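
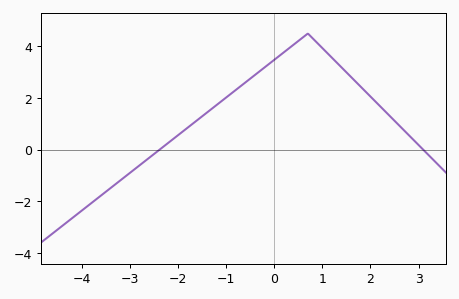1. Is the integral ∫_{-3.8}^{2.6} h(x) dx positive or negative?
positive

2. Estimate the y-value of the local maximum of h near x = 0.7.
4.4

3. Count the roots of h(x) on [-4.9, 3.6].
2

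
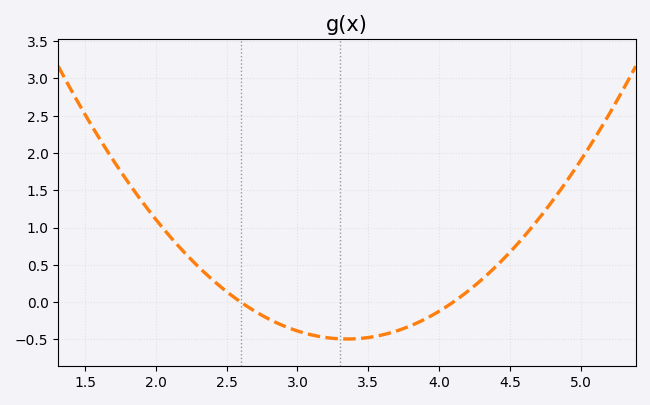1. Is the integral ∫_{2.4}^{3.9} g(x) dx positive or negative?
negative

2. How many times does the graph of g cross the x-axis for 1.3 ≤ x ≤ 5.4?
2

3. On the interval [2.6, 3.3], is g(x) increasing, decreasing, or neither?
decreasing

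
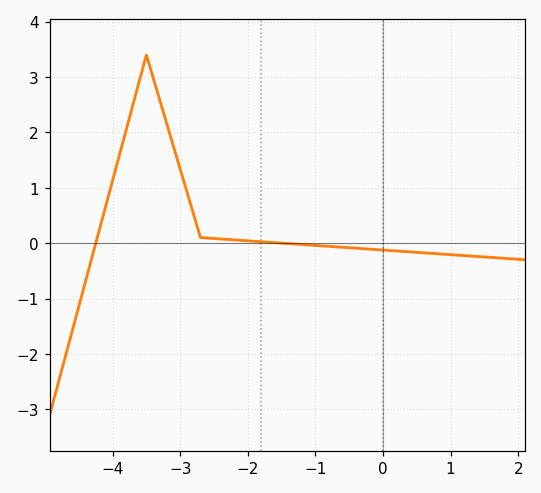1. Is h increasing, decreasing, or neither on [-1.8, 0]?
decreasing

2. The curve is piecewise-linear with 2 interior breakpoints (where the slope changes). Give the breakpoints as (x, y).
(-3.5, 3.4); (-2.7, 0.1)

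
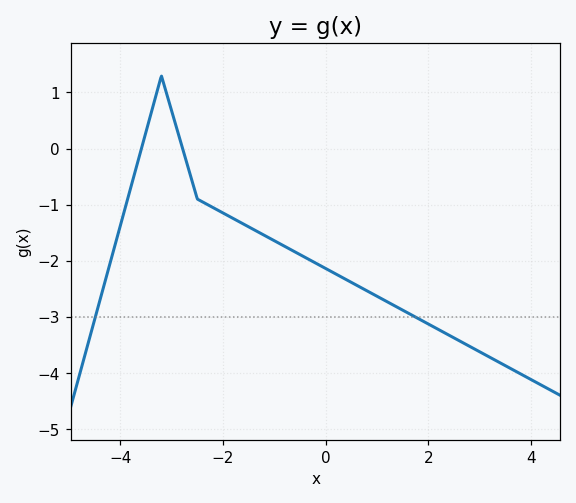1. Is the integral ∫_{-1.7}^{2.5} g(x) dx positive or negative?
negative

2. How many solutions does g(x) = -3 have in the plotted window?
2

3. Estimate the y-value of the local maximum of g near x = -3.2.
1.3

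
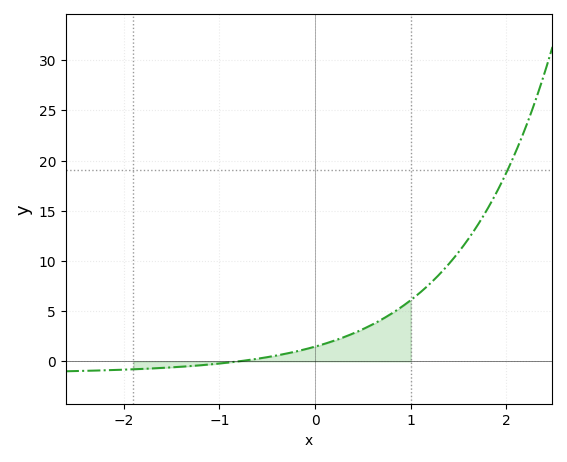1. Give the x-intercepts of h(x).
-0.801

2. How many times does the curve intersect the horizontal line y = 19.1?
1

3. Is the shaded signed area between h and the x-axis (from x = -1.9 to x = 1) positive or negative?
positive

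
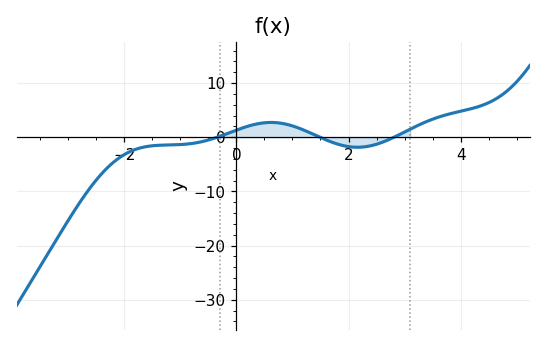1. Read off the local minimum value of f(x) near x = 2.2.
-2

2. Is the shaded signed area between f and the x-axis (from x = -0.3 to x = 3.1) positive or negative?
positive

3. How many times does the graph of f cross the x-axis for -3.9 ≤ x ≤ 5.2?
3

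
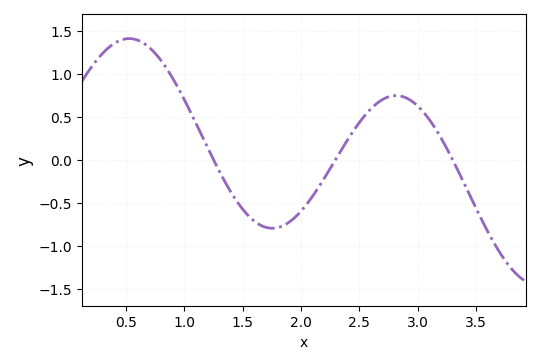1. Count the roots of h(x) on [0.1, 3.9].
3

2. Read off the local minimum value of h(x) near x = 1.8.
-0.795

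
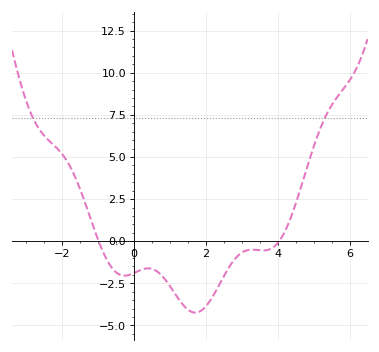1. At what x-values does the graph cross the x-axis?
-0.974, 4.04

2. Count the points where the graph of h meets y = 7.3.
2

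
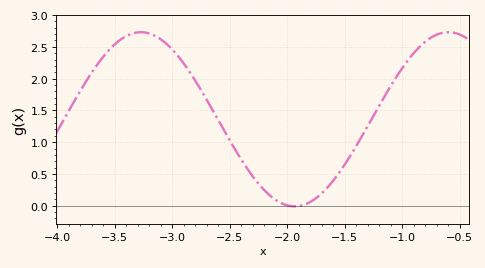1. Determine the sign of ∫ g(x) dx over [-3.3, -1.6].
positive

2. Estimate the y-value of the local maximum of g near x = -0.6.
2.73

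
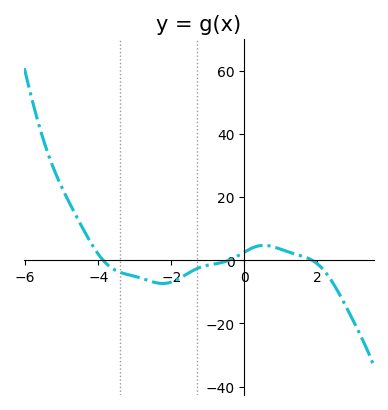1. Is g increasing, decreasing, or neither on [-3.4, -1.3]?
neither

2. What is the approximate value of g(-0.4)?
0.13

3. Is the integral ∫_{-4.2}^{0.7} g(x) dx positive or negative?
negative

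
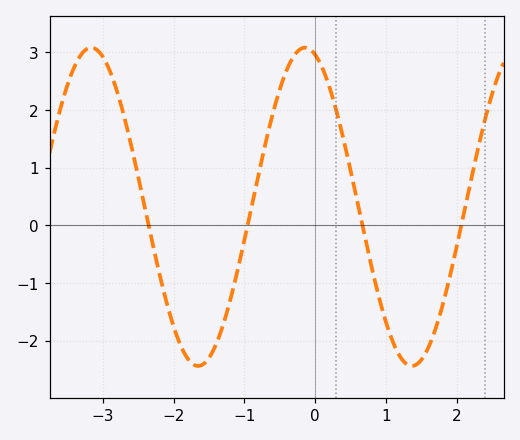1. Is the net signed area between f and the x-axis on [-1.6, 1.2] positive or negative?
positive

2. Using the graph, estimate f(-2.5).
0.833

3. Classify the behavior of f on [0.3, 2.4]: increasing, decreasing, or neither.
neither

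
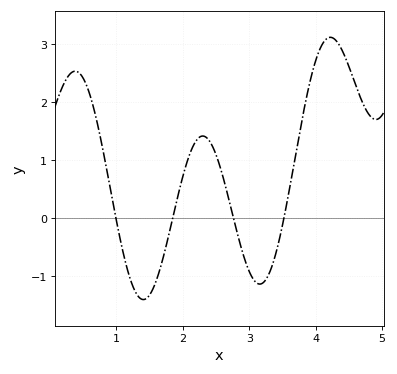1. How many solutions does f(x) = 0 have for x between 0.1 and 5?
4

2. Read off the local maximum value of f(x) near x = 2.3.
1.42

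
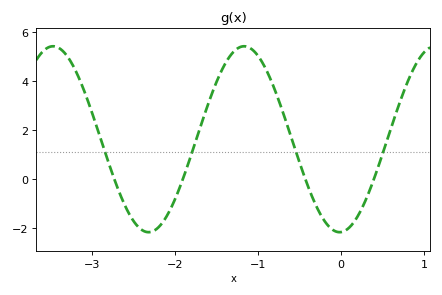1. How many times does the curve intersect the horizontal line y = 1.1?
4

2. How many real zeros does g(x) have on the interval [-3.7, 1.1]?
4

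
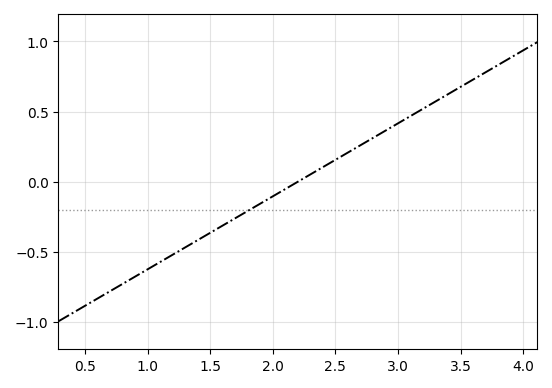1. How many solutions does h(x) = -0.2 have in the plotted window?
1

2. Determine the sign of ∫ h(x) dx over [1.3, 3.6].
positive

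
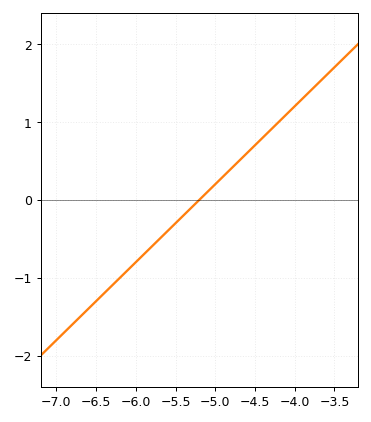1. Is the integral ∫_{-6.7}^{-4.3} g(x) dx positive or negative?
negative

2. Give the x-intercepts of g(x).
-5.2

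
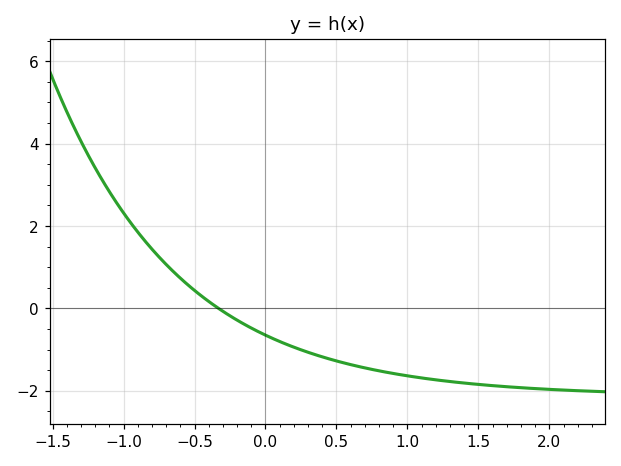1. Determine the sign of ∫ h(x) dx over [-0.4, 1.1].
negative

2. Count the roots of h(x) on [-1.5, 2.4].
1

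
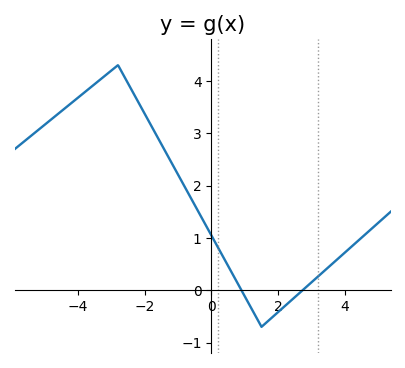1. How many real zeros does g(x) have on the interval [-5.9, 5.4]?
2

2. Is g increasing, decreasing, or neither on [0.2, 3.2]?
neither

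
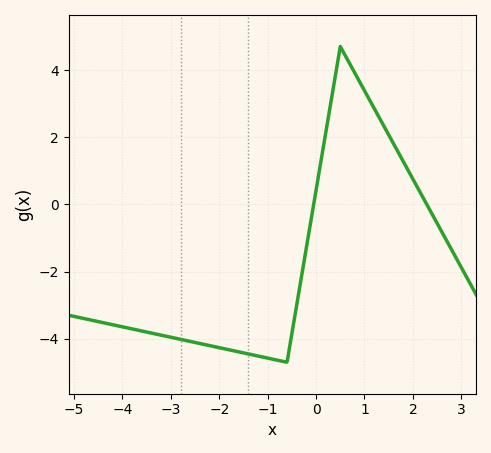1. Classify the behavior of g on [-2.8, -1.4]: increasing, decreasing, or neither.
decreasing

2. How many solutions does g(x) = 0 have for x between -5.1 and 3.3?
2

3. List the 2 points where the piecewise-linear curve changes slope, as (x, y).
(-0.6, -4.7); (0.5, 4.7)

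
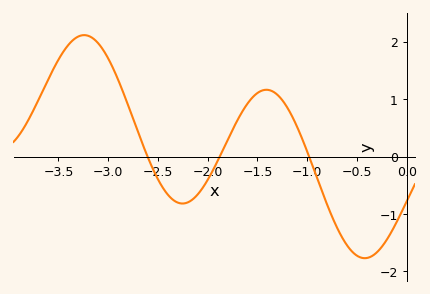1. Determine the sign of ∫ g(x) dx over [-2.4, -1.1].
positive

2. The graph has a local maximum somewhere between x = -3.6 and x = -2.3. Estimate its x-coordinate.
-3.2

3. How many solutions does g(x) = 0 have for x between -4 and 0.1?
3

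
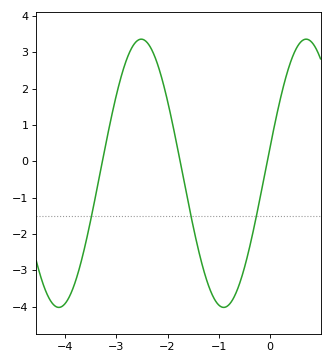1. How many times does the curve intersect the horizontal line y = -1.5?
3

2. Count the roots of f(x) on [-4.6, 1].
3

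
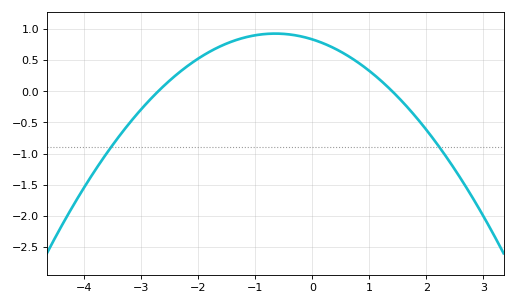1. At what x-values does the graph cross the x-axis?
-2.7, 1.4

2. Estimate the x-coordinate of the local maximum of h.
-0.65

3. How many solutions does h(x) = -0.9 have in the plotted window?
2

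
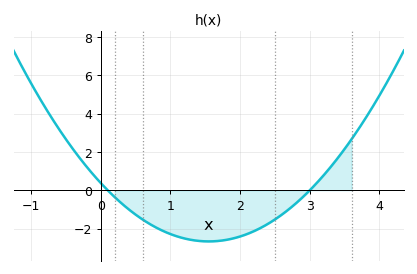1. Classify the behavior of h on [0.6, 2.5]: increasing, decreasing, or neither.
neither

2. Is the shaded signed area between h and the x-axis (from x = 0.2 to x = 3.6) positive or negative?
negative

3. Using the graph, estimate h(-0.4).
2.16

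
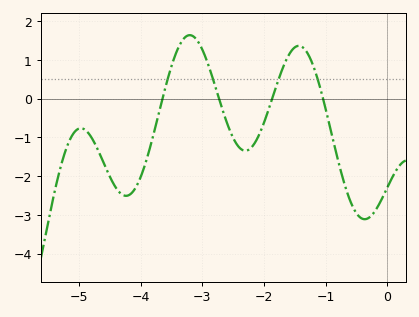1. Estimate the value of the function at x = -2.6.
-0.6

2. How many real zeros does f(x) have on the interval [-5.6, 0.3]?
4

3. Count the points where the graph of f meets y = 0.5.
4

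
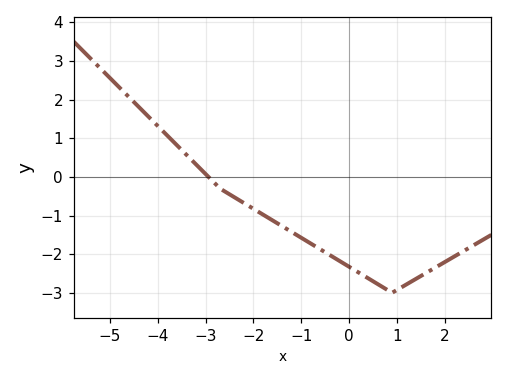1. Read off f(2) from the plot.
-2.21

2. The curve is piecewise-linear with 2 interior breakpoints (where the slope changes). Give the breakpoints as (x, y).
(-2.7, -0.3); (0.9, -3)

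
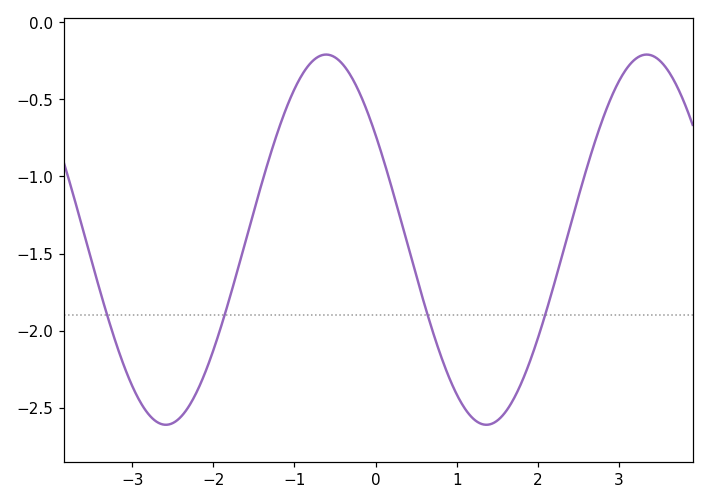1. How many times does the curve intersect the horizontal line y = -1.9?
4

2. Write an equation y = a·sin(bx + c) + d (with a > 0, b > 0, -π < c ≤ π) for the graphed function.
y = 1.2sin(1.6x + 2.5) - 1.41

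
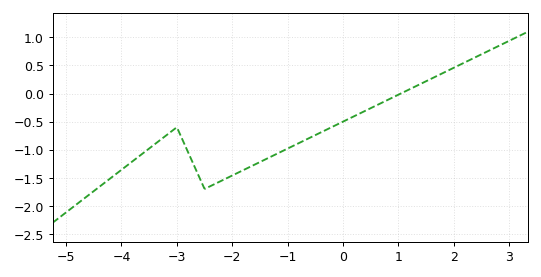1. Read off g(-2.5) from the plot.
-1.7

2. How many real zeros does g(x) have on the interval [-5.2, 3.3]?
1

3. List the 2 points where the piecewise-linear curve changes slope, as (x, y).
(-3, -0.6); (-2.5, -1.7)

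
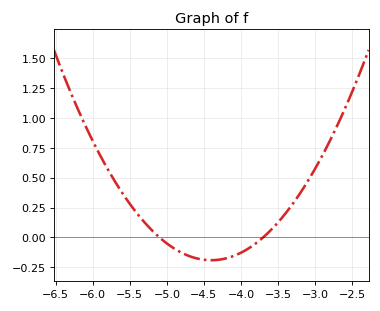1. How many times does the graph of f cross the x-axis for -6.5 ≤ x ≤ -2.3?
2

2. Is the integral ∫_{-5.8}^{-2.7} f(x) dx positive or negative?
positive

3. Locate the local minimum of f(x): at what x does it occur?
-4.4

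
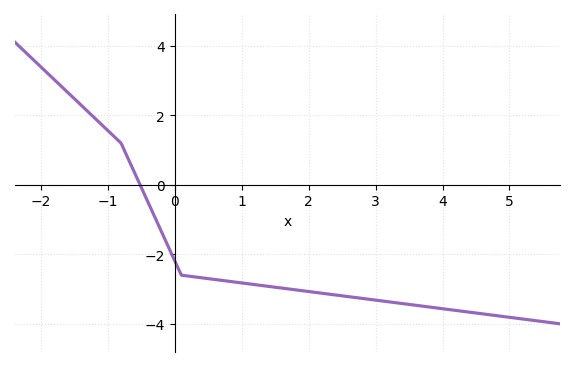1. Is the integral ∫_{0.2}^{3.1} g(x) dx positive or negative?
negative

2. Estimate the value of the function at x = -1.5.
2.48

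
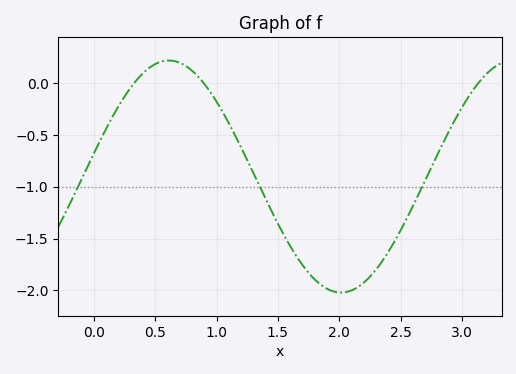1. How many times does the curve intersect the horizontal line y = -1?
3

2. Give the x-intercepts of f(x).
0.327, 0.897, 3.13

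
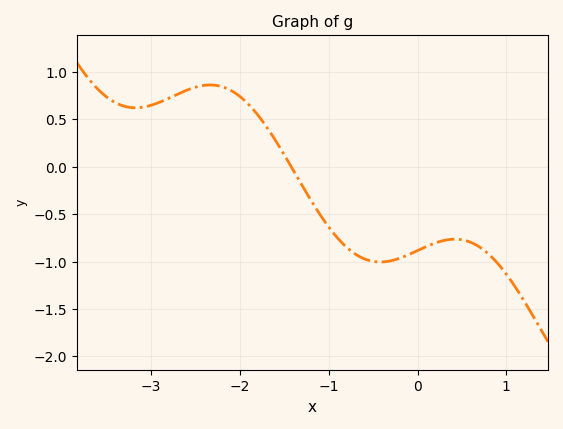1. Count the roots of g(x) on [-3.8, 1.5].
1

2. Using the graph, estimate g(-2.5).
0.85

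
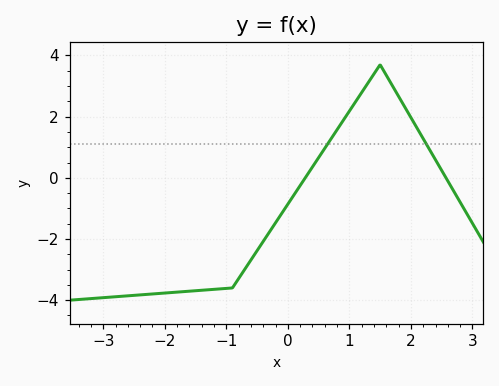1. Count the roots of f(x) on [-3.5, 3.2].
2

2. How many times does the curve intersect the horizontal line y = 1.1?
2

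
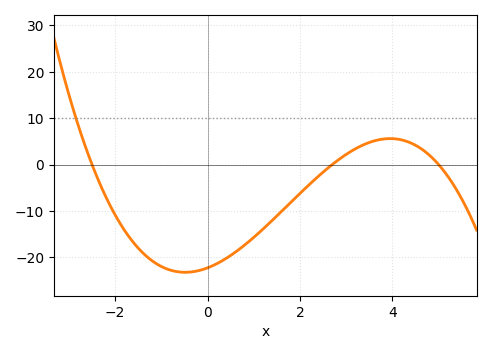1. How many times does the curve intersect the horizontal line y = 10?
1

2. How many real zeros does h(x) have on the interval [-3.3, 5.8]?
3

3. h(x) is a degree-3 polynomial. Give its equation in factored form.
y = -0.66(x + 2.5)(x - 2.7)(x - 5)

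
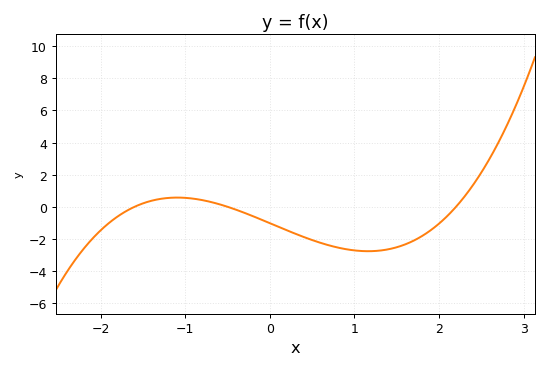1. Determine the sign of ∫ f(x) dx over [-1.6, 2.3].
negative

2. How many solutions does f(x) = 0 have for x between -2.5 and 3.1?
3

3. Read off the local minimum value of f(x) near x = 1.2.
-2.8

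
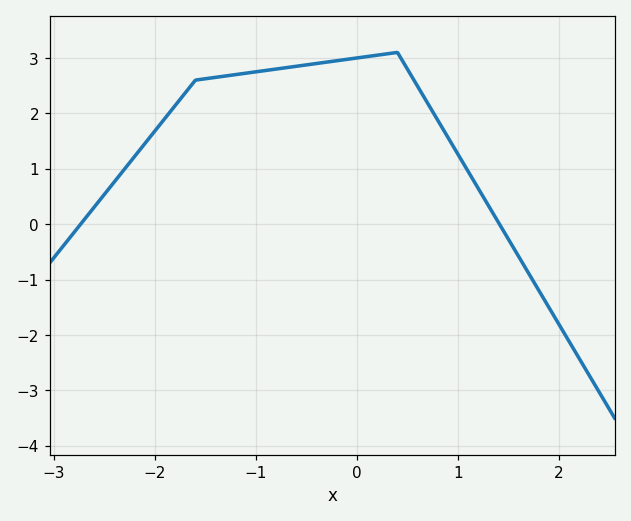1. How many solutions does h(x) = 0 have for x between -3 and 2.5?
2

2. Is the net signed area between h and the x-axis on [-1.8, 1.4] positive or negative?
positive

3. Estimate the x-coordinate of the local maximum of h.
0.399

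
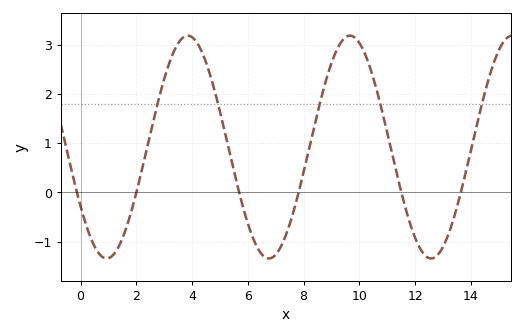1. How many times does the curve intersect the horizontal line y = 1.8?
5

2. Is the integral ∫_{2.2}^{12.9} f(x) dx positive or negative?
positive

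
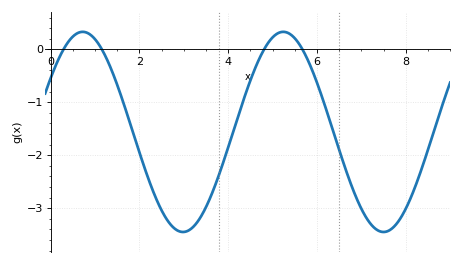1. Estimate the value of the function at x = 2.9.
-3.4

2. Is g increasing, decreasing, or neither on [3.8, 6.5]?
neither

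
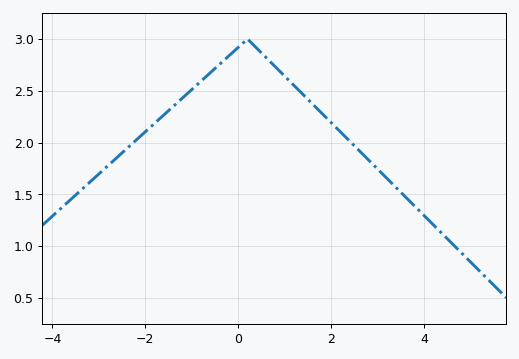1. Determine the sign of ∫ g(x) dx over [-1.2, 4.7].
positive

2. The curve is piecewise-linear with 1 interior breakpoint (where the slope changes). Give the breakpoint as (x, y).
(0.2, 3)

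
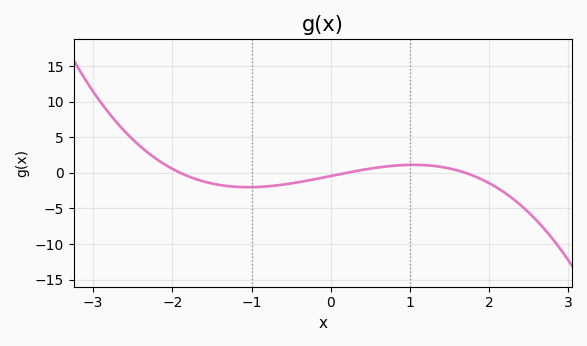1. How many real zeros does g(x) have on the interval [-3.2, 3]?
3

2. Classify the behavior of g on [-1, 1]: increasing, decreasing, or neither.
increasing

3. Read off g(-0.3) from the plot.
-1.1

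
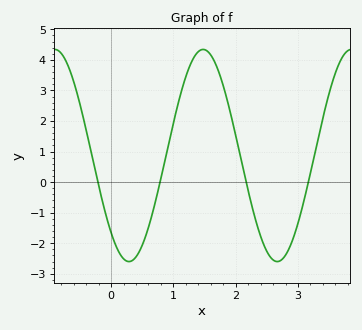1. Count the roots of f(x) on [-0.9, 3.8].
4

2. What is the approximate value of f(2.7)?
-2.59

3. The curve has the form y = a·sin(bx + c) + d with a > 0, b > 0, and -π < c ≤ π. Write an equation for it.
y = 3.47sin(2.64x - 2.33) + 0.87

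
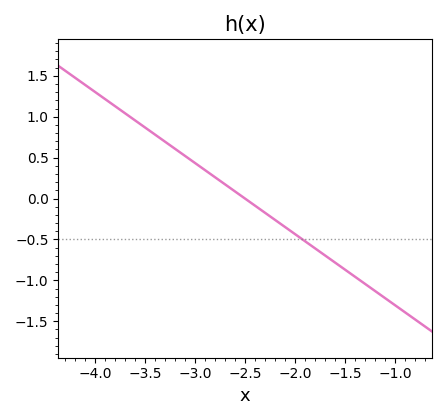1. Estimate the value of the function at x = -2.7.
0.15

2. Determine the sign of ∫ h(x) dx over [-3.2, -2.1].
positive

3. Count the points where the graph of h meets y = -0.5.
1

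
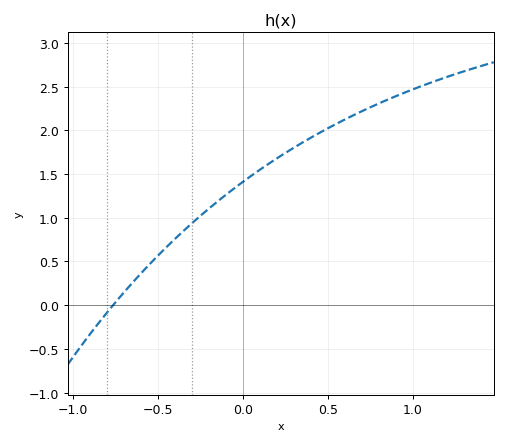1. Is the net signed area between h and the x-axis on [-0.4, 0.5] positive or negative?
positive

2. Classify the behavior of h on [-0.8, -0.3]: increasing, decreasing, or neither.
increasing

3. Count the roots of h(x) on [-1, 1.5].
1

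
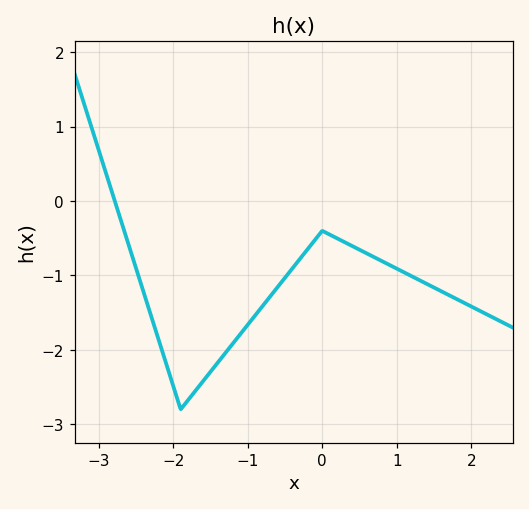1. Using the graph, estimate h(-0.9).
-1.54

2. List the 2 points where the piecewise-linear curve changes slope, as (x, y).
(-1.9, -2.8); (0, -0.4)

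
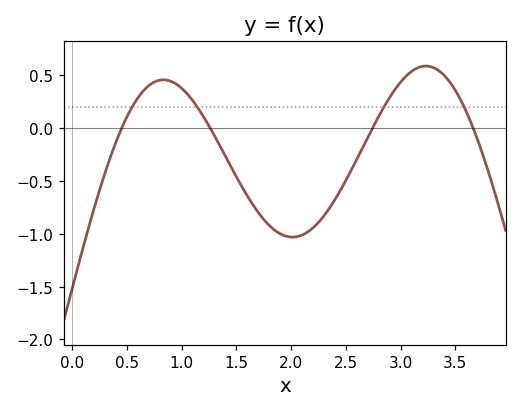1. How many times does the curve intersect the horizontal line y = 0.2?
4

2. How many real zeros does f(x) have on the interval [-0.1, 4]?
4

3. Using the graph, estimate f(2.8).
0.1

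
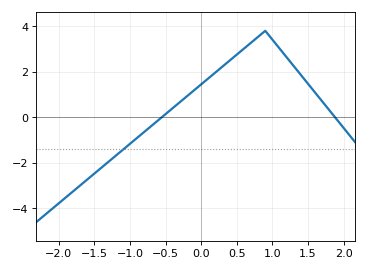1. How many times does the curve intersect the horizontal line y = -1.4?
1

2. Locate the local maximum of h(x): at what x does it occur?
0.901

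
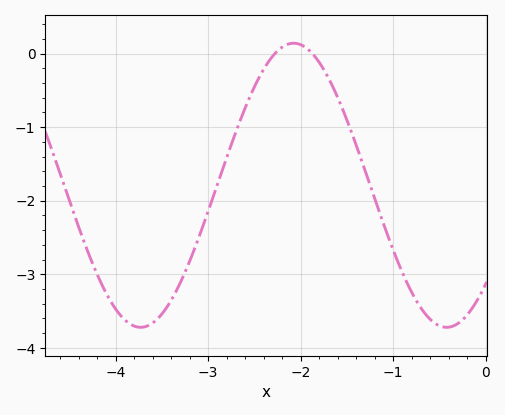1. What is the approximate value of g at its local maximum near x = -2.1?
0.1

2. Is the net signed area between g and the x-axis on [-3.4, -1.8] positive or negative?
negative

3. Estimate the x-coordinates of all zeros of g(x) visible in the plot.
-2.3, -1.9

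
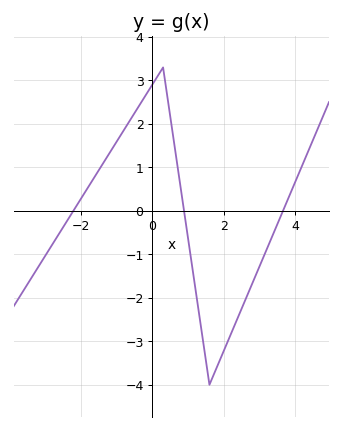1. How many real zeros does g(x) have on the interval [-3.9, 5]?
3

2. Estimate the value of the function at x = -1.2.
1.33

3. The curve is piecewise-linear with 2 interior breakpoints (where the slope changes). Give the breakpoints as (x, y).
(0.3, 3.3); (1.6, -4)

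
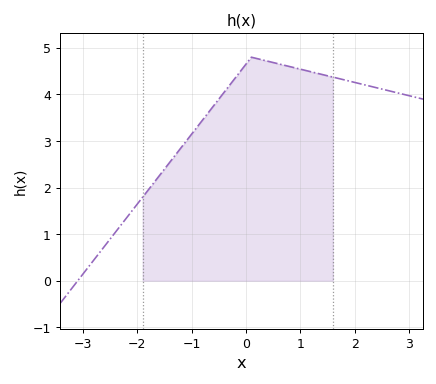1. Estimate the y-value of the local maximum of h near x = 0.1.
4.8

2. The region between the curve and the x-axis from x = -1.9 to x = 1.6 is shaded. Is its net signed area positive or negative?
positive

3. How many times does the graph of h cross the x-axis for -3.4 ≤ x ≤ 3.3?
1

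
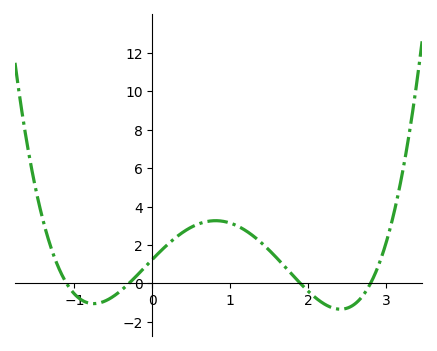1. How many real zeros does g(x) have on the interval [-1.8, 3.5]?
4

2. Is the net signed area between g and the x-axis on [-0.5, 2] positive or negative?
positive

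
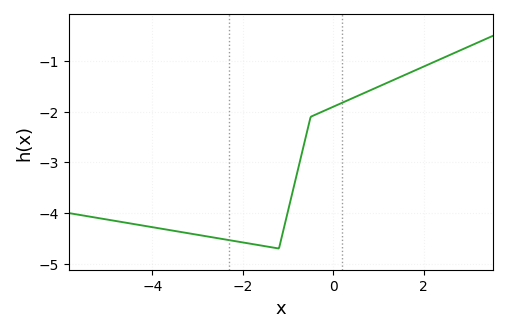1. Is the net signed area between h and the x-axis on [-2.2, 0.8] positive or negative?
negative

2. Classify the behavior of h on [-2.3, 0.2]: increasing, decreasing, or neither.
neither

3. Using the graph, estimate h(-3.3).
-4.38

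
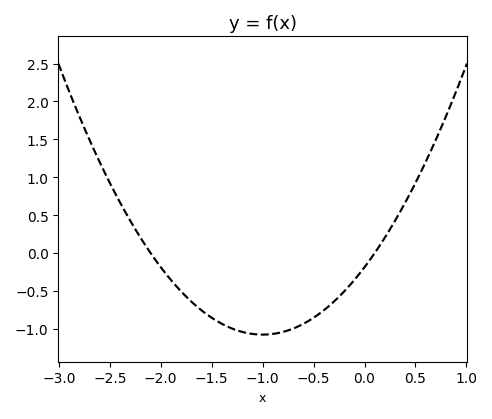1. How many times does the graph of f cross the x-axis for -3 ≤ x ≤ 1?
2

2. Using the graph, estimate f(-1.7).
-0.641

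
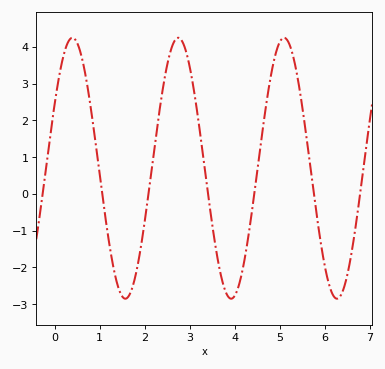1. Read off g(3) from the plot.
3.5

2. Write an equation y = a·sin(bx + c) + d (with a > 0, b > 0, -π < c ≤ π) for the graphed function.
y = 3.55sin(2.7x + 0.52) + 0.7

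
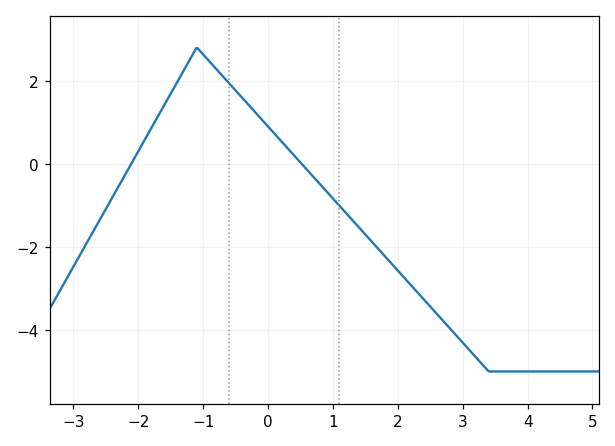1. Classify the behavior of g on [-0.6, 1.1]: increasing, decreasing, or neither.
decreasing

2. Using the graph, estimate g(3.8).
-5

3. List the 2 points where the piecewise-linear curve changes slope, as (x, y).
(-1.1, 2.8); (3.4, -5)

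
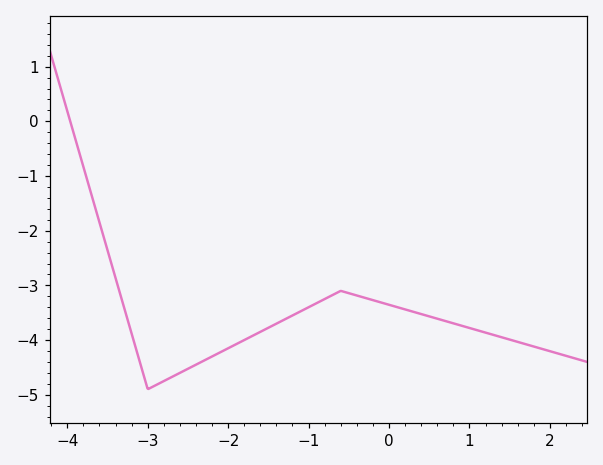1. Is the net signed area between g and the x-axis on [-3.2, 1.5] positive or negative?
negative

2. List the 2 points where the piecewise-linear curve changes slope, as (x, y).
(-3, -4.9); (-0.6, -3.1)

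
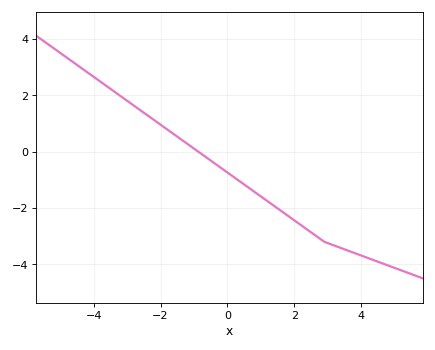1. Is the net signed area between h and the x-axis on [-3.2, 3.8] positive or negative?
negative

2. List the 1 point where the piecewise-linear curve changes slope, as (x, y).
(2.9, -3.2)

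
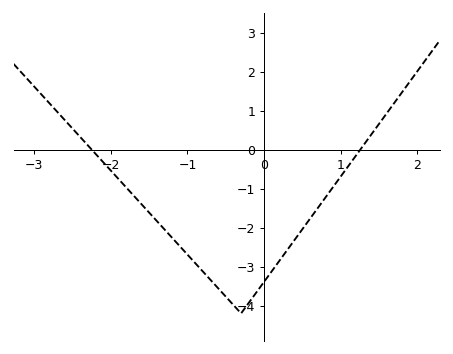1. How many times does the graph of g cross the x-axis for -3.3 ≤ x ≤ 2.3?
2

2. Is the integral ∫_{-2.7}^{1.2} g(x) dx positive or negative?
negative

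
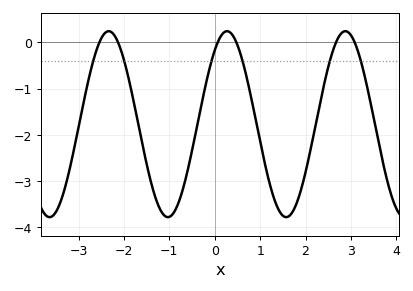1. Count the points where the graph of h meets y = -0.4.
6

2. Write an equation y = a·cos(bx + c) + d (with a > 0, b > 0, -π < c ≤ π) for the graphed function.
y = 2.01cos(2.41x - 0.652) - 1.77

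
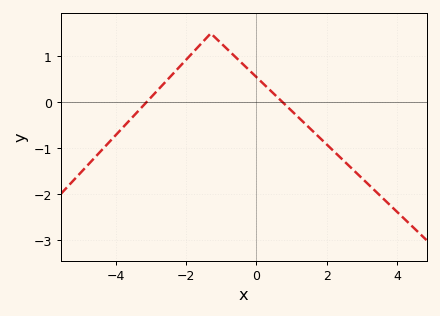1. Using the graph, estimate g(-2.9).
0.189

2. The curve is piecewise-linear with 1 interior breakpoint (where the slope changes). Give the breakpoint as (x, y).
(-1.3, 1.5)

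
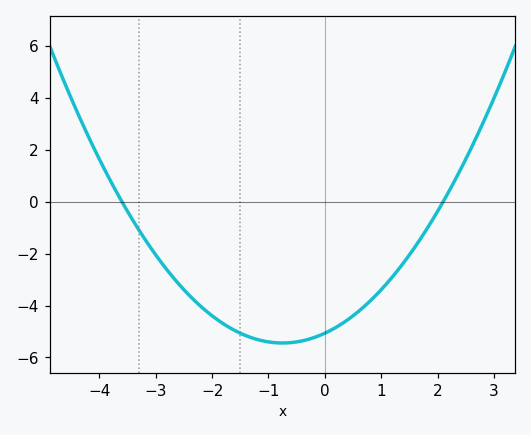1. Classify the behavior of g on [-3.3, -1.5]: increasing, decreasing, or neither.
decreasing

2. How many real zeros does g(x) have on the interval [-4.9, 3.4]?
2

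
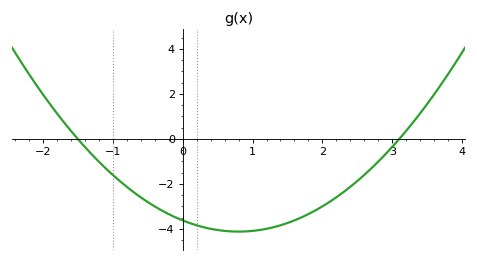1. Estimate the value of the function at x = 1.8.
-3.4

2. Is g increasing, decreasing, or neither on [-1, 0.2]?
decreasing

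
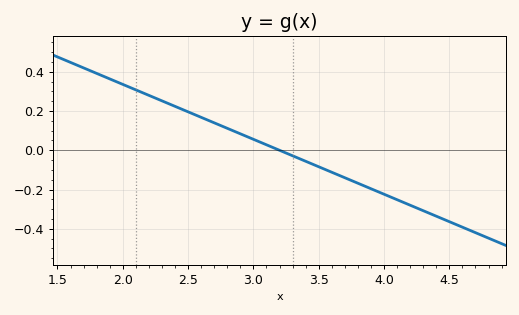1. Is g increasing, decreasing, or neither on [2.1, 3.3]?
decreasing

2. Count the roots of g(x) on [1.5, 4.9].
1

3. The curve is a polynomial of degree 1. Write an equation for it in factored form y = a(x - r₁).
y = -0.28(x - 3.2)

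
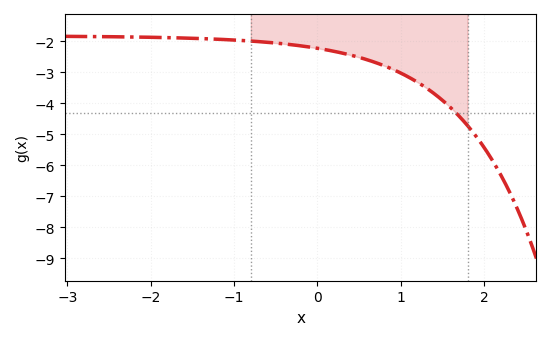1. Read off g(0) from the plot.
-2.22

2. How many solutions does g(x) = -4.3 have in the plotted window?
1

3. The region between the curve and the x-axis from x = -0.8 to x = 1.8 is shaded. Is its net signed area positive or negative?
negative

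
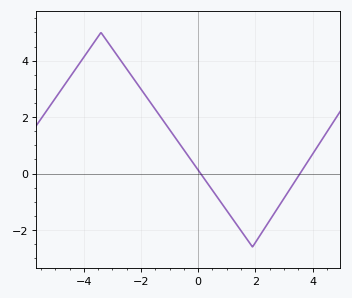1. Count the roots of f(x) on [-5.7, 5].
2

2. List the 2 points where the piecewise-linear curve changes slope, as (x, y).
(-3.4, 5); (1.9, -2.6)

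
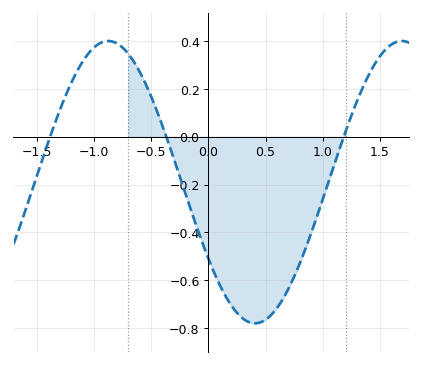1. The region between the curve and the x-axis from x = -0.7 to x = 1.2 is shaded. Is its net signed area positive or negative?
negative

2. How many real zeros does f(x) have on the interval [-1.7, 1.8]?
3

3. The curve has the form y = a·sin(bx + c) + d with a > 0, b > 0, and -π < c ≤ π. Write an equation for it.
y = 0.59sin(2.45x - 2.57) - 0.19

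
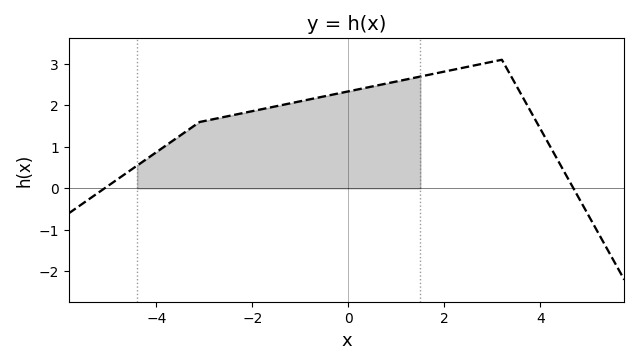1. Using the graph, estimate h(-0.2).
2.29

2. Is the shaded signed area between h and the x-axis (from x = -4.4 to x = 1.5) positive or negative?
positive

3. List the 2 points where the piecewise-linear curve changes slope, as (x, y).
(-3.1, 1.6); (3.2, 3.1)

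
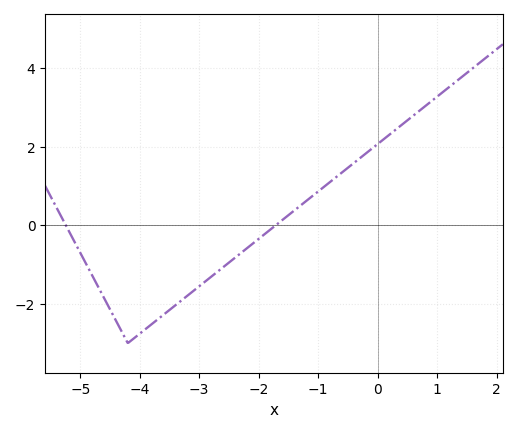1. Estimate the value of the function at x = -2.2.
-0.589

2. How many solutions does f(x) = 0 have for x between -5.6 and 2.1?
2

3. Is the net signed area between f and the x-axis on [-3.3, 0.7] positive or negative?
positive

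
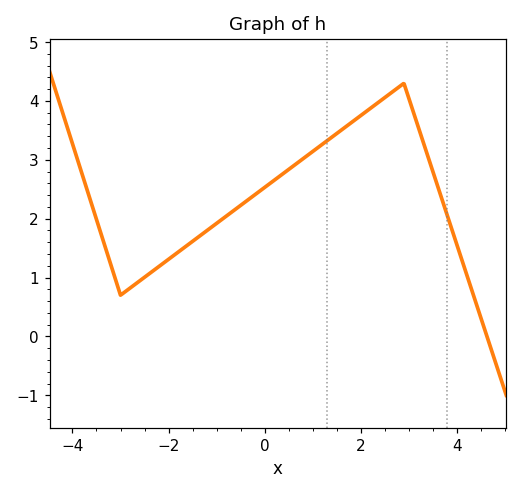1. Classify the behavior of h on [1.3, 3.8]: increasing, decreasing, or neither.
neither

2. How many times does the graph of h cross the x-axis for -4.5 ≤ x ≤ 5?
1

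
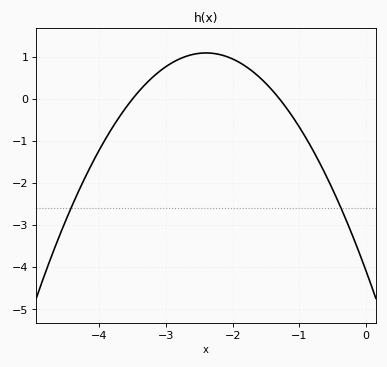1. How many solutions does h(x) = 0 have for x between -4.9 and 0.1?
2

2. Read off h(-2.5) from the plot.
1.08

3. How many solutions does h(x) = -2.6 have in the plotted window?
2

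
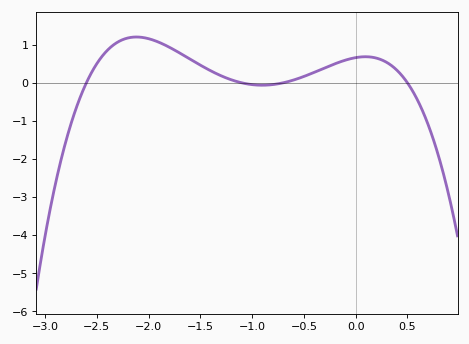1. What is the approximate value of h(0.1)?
0.684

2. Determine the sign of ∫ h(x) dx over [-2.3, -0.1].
positive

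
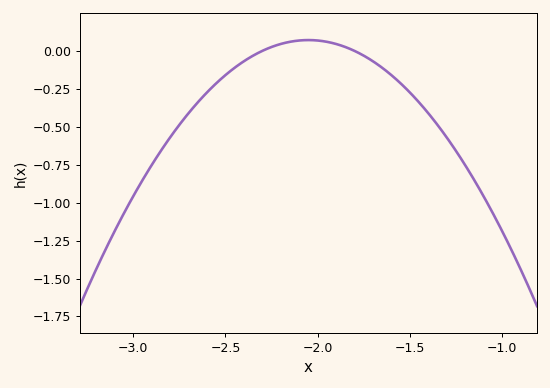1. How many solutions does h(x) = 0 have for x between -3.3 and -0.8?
2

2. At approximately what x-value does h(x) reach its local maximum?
-2.05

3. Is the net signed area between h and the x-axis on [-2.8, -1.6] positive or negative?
negative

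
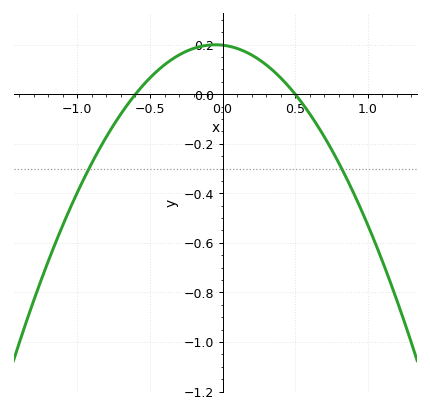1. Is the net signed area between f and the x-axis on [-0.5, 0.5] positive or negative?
positive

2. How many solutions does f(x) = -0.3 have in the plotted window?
2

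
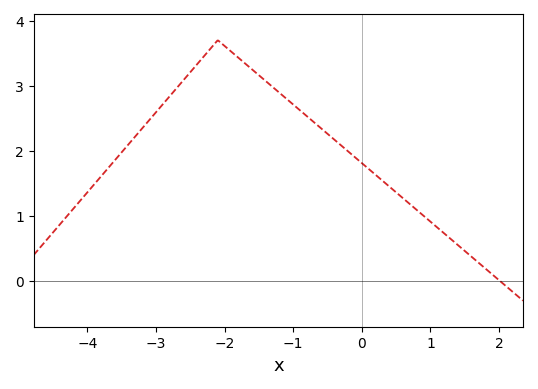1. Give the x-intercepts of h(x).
2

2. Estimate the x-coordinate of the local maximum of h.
-2.1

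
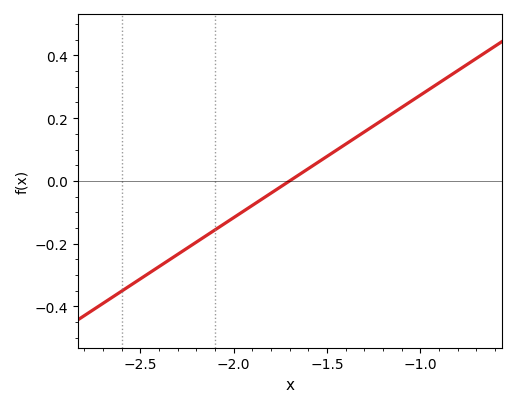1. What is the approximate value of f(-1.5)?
0.078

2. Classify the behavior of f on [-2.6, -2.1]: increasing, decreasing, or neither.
increasing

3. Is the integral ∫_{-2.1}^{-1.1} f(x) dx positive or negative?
positive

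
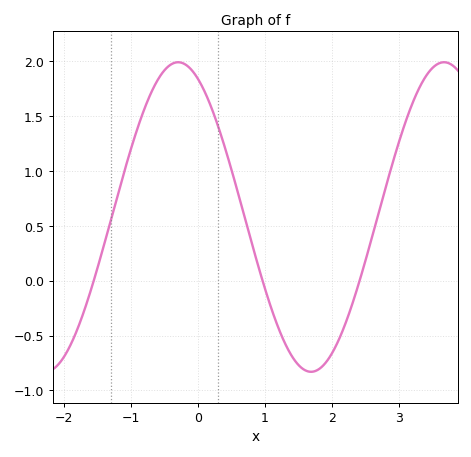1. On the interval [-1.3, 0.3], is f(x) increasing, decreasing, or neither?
neither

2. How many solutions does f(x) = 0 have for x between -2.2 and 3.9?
3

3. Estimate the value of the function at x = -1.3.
0.563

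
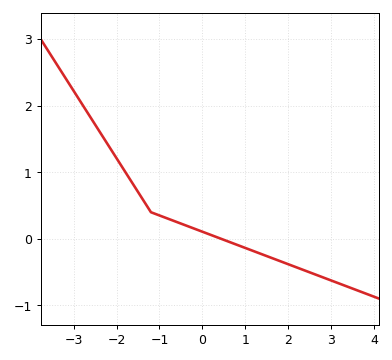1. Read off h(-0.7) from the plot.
0.278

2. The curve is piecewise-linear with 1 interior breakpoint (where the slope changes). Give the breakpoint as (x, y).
(-1.2, 0.4)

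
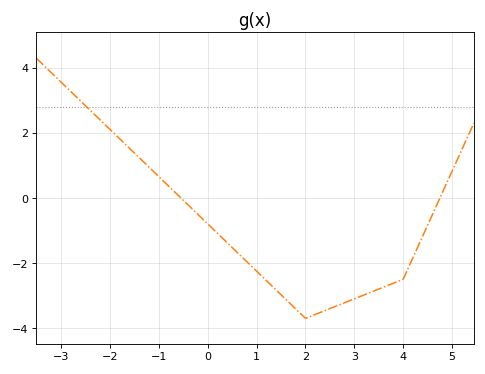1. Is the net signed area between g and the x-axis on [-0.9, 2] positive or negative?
negative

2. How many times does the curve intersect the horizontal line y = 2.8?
1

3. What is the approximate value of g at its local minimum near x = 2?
-3.7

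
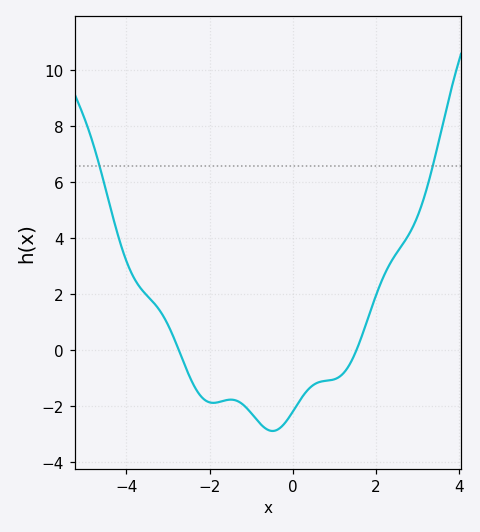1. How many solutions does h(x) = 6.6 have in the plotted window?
2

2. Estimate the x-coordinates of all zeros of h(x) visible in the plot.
-2.74, 1.53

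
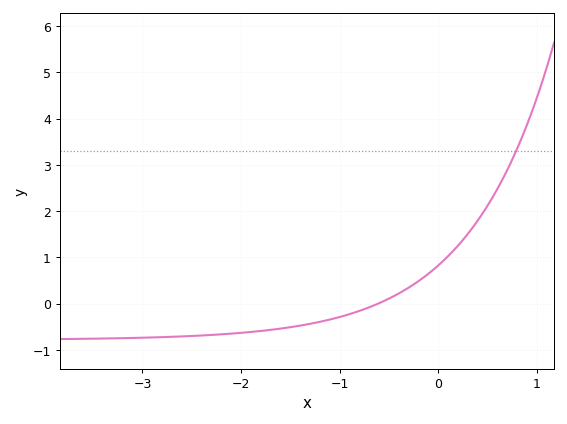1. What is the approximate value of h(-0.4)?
0.224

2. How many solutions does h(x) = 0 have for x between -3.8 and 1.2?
1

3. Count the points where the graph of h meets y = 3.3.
1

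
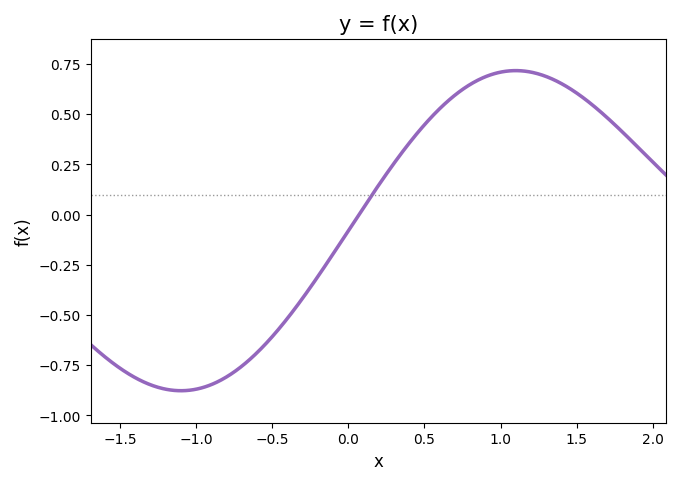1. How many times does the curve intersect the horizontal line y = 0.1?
1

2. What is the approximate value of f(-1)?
-0.86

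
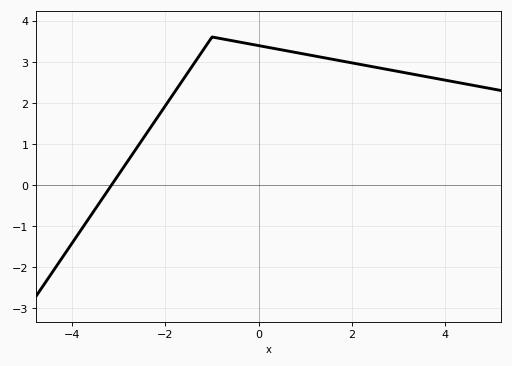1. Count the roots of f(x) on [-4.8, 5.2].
1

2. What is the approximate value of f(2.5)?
2.87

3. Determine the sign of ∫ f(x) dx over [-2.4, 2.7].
positive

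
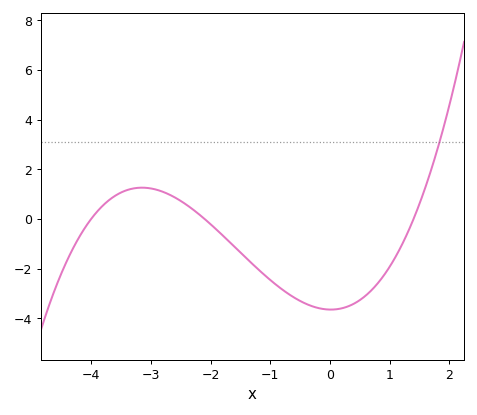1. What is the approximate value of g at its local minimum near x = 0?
-3.6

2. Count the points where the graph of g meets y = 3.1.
1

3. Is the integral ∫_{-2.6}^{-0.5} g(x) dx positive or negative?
negative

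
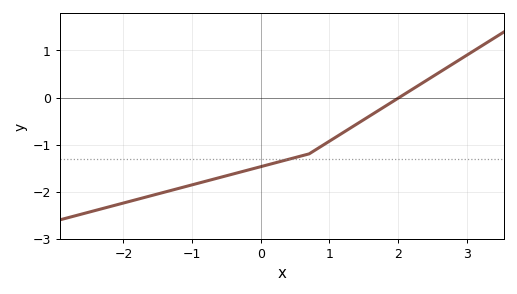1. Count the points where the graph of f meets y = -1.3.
1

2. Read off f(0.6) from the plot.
-1.2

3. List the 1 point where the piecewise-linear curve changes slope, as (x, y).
(0.7, -1.2)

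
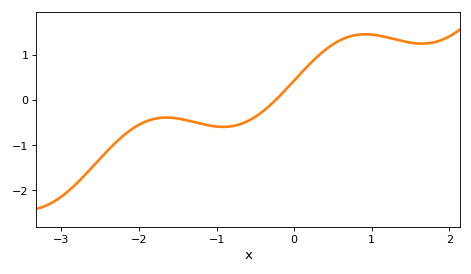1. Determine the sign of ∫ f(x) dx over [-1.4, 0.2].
negative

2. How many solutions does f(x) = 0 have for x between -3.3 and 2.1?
1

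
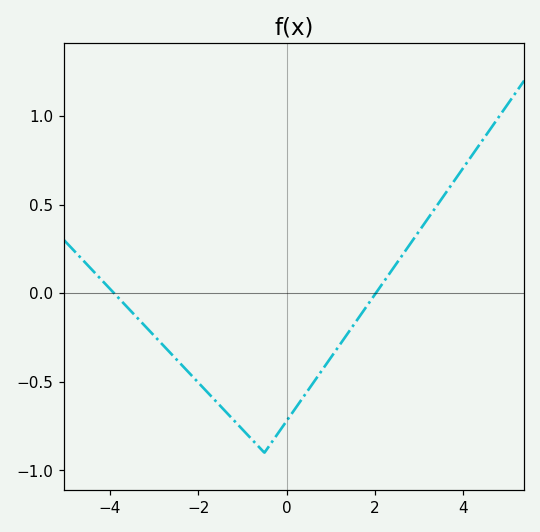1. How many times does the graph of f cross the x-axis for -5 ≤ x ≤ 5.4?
2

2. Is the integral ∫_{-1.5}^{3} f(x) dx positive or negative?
negative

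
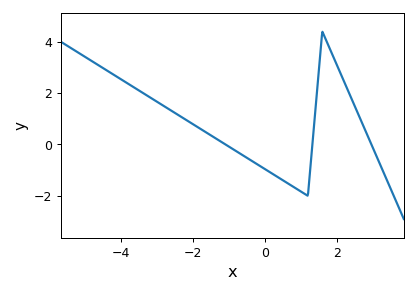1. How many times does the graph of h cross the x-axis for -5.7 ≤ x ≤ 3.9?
3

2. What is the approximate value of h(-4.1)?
2.6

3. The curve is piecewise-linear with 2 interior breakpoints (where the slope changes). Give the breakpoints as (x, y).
(1.2, -2); (1.6, 4.4)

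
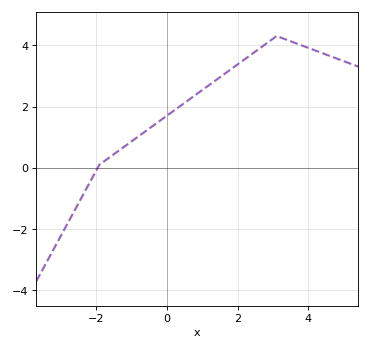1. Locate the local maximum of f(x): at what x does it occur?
3.1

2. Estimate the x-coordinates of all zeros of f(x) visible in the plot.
-1.95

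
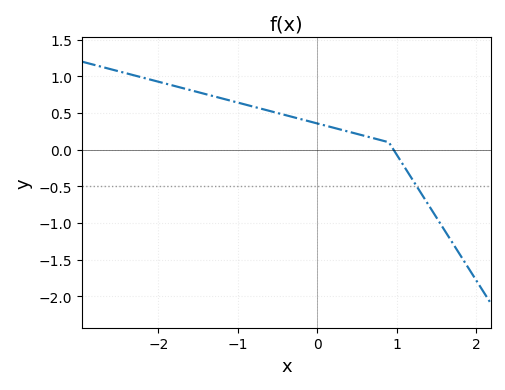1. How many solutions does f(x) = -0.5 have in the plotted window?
1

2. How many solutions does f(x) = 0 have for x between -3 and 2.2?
1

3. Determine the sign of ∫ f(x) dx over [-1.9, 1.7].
positive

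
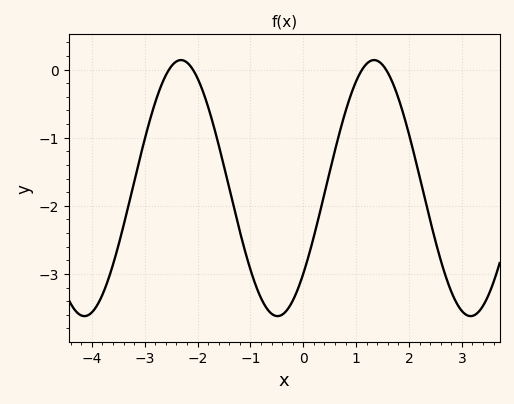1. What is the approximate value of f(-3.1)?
-1.33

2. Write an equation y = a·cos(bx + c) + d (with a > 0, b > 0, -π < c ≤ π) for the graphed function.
y = 1.88cos(1.72x - 2.3) - 1.74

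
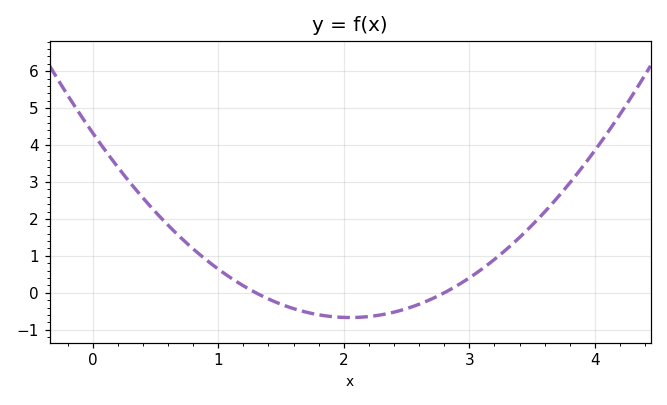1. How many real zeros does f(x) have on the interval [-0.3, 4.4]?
2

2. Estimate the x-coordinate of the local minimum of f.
2.05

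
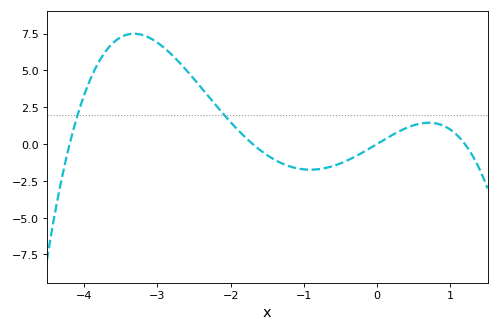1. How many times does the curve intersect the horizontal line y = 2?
2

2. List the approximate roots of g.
-4.2, -1.7, 0, 1.2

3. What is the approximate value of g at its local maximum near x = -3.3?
7.49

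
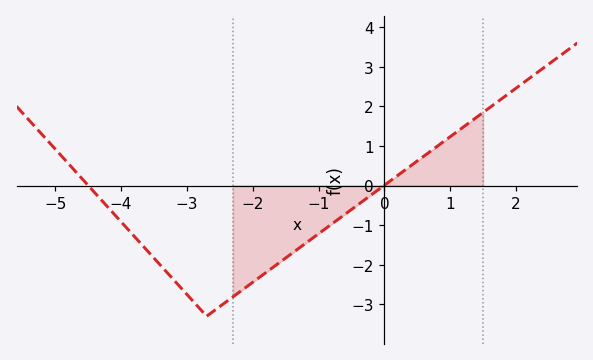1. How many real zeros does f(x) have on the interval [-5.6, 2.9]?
2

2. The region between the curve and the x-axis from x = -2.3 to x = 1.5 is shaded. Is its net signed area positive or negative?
negative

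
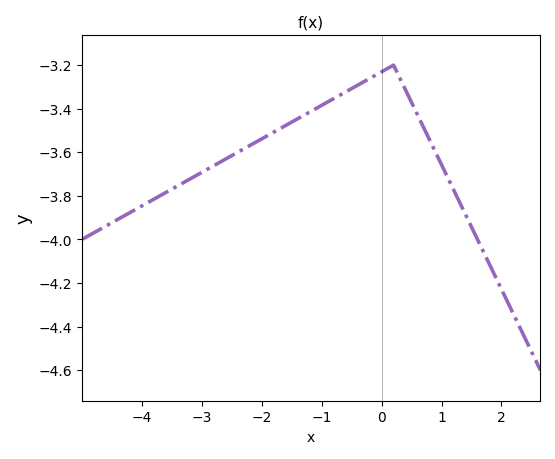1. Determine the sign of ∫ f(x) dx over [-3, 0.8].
negative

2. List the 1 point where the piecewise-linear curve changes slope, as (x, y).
(0.2, -3.2)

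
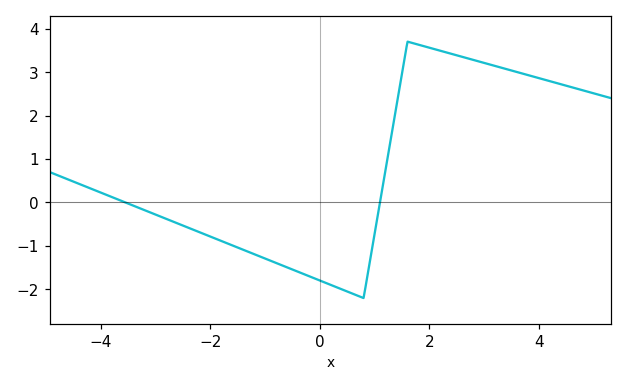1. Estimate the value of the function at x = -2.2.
-0.682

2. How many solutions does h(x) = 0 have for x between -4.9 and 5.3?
2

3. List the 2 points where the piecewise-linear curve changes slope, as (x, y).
(0.8, -2.2); (1.6, 3.7)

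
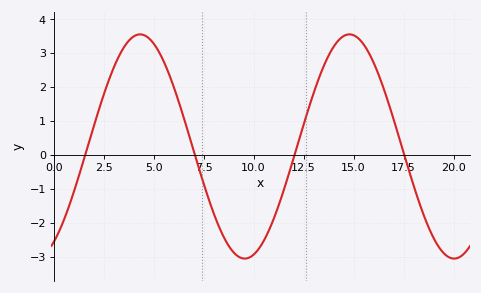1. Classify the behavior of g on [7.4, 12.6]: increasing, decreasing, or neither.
neither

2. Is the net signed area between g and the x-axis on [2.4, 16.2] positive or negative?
positive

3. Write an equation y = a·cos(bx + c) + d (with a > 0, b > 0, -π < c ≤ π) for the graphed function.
y = 3.31cos(0.6x - 2.6) + 0.25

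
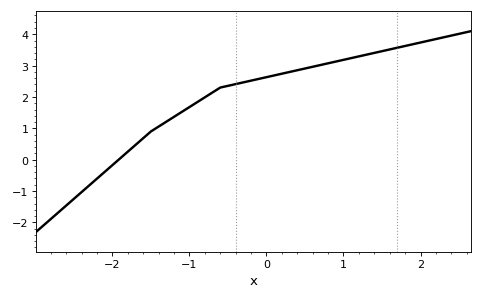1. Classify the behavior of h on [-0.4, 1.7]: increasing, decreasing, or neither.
increasing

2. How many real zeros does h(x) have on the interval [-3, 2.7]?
1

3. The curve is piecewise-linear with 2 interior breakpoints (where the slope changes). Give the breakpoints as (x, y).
(-1.5, 0.9); (-0.6, 2.3)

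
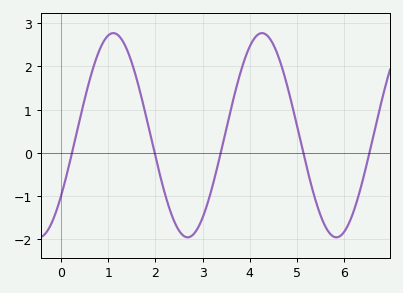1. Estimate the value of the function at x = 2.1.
-0.527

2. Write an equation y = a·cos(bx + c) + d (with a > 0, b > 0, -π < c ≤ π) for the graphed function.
y = 2.36cos(1.99x - 2.2) + 0.41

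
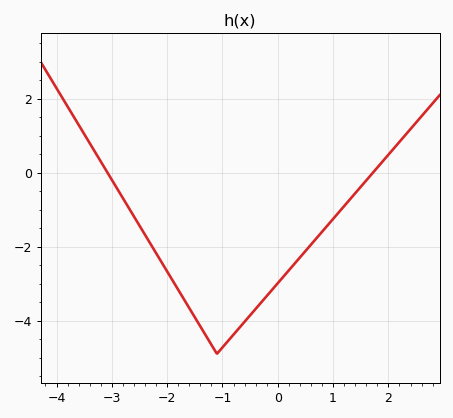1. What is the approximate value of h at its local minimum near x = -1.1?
-4.9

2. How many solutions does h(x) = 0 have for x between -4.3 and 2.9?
2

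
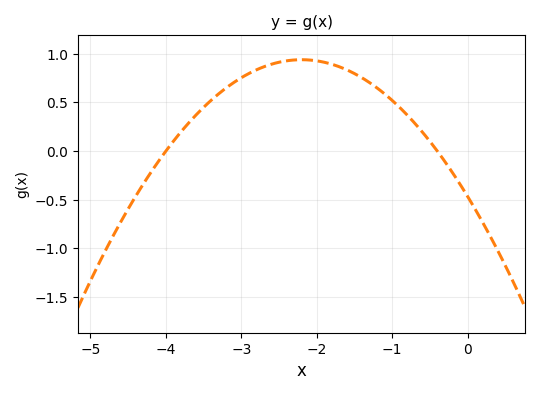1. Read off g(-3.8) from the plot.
0.2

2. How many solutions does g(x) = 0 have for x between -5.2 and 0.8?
2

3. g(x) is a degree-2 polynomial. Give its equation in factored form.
y = -0.29(x + 4)(x + 0.4)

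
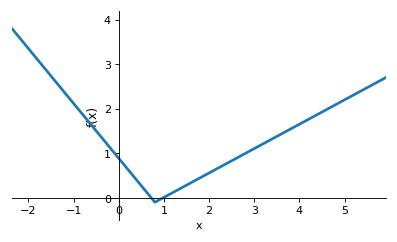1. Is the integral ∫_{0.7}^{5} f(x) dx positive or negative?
positive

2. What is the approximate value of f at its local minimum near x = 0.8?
-0.099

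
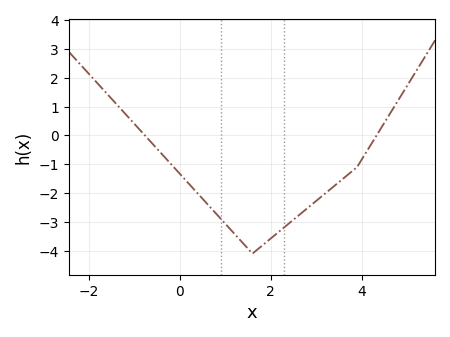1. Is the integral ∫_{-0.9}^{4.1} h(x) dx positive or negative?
negative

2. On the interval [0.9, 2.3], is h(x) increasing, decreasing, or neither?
neither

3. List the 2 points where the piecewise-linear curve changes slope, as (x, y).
(1.6, -4.1); (3.9, -1.1)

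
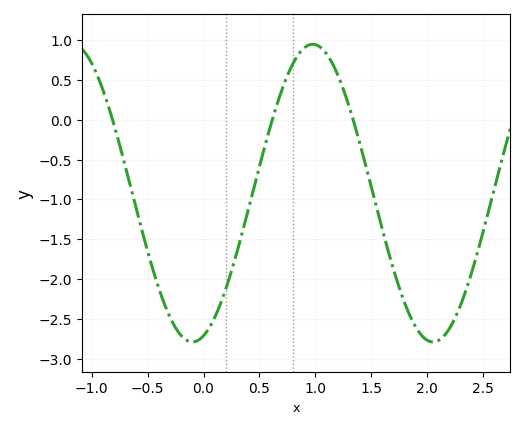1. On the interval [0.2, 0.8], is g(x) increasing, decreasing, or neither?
increasing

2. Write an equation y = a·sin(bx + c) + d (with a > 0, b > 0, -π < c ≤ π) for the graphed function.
y = 1.87sin(2.92x - 1.28) - 0.92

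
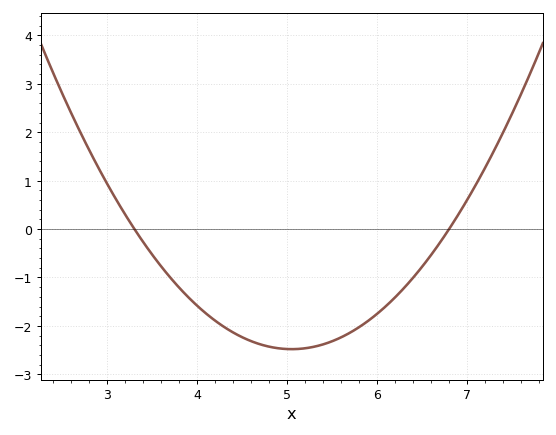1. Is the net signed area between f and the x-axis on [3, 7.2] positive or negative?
negative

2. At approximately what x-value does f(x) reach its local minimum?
5.05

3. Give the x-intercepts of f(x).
3.3, 6.8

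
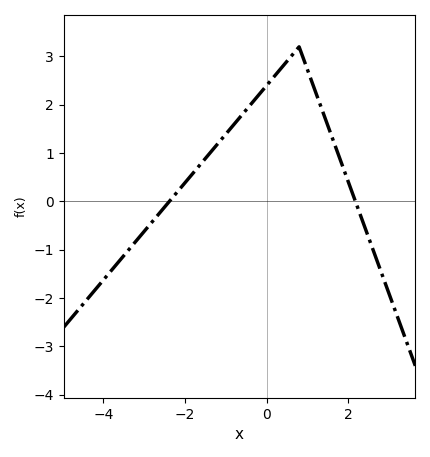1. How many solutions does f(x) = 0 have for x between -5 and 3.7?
2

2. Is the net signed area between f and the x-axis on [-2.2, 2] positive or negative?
positive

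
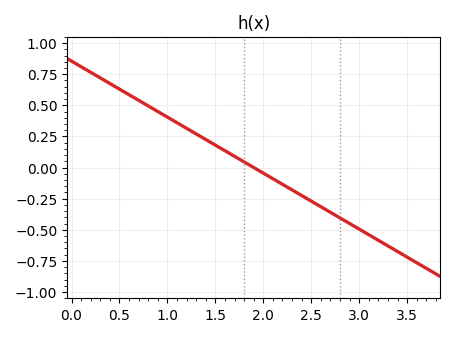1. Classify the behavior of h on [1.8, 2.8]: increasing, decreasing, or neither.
decreasing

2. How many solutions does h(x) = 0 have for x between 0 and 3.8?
1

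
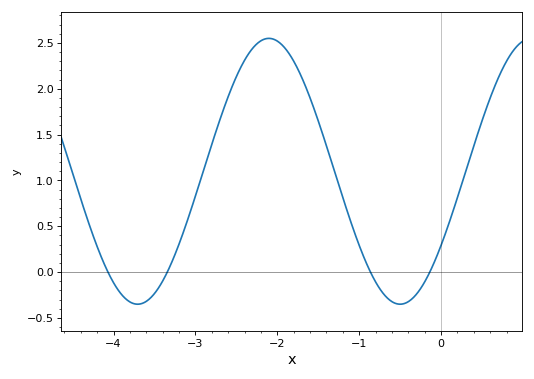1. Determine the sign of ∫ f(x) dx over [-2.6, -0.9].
positive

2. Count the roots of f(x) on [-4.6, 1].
4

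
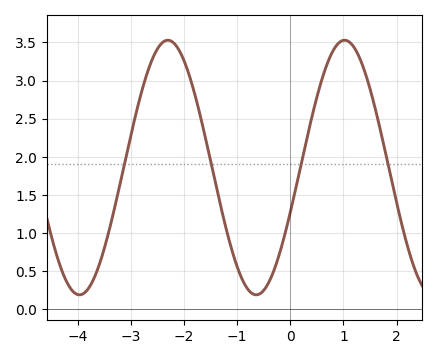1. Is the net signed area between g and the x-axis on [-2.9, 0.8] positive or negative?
positive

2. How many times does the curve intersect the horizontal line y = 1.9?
4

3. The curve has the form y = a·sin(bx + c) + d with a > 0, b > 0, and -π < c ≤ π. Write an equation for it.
y = 1.67sin(1.9x - 0.36) + 1.86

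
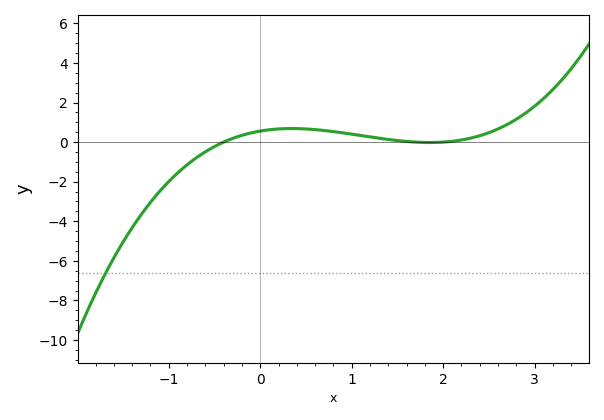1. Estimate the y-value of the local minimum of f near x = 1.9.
0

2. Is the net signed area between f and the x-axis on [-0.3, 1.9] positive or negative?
positive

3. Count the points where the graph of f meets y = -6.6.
1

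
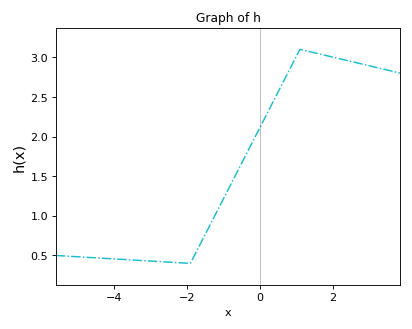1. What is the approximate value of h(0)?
2.1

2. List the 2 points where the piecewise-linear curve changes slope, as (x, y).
(-1.9, 0.4); (1.1, 3.1)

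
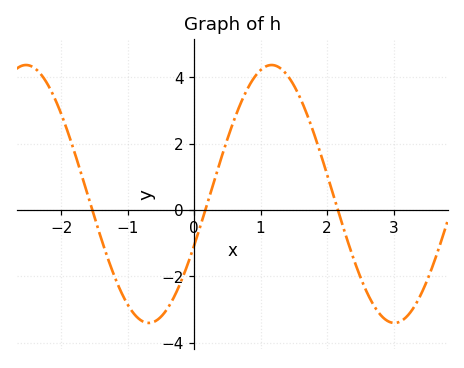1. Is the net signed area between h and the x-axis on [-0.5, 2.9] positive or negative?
positive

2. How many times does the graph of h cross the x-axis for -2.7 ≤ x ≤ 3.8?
3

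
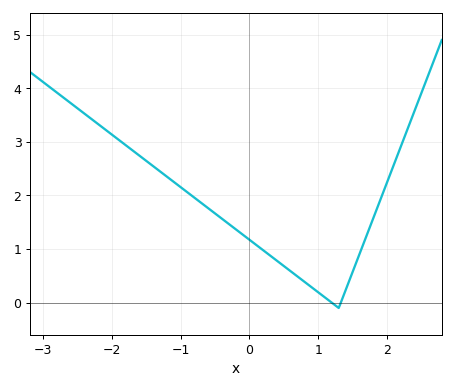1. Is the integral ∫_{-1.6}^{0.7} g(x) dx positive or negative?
positive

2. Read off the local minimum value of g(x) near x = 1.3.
-0.1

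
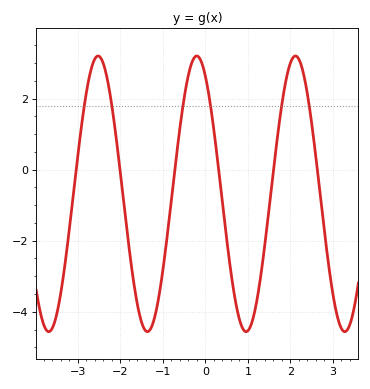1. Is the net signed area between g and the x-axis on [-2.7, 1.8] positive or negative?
negative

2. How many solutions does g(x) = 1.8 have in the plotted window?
6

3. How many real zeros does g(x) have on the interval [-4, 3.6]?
6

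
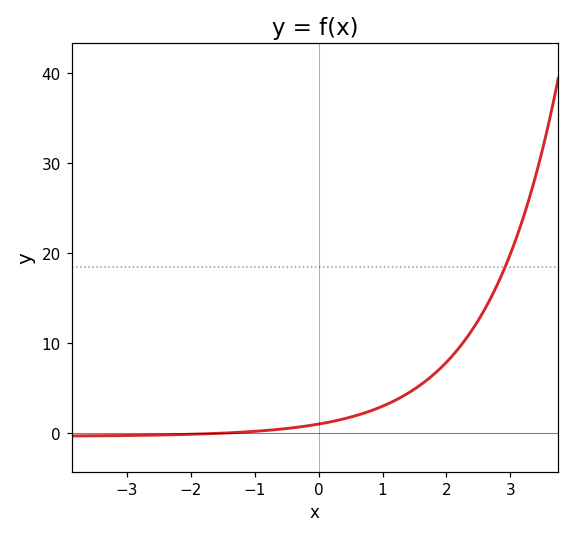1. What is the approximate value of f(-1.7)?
-0.086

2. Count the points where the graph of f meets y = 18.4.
1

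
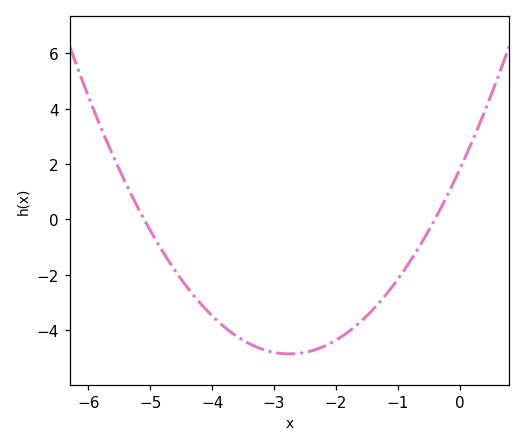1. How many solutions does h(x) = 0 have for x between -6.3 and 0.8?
2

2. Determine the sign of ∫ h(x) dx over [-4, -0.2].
negative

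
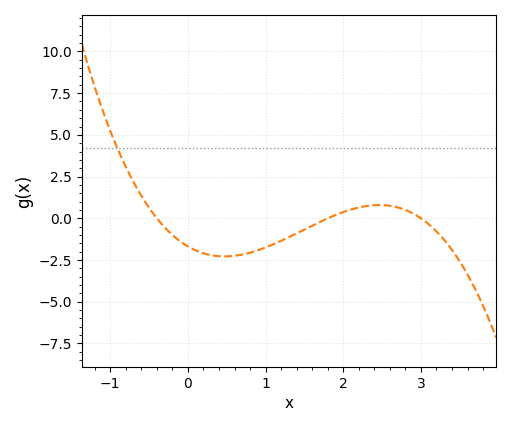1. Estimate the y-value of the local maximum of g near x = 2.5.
1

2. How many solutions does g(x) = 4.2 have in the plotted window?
1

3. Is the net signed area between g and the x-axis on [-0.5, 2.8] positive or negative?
negative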